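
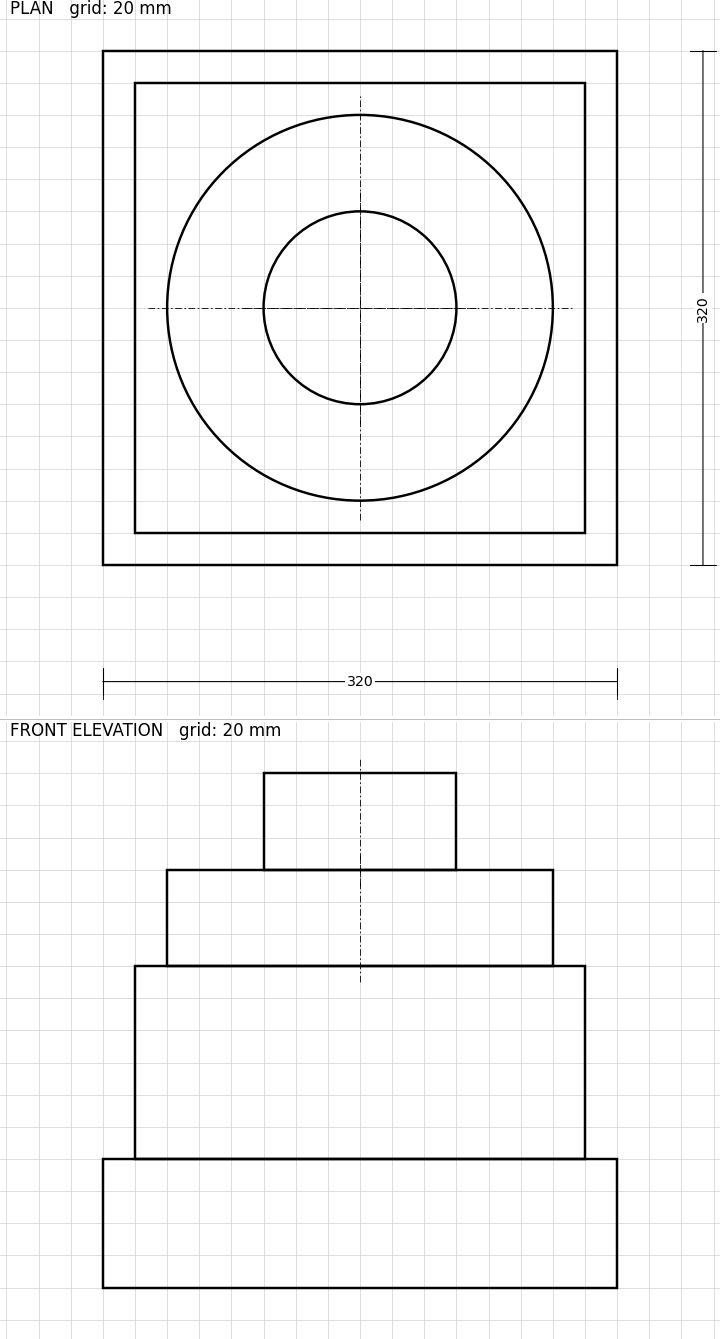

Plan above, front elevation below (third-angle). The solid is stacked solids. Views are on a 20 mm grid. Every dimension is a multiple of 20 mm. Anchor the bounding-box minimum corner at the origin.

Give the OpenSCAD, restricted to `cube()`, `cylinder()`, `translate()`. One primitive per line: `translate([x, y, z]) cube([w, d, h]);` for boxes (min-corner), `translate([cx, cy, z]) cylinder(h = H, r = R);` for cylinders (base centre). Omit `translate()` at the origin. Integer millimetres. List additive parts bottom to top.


cube([320, 320, 80]);
translate([20, 20, 80]) cube([280, 280, 120]);
translate([160, 160, 200]) cylinder(h = 60, r = 120);
translate([160, 160, 260]) cylinder(h = 60, r = 60);


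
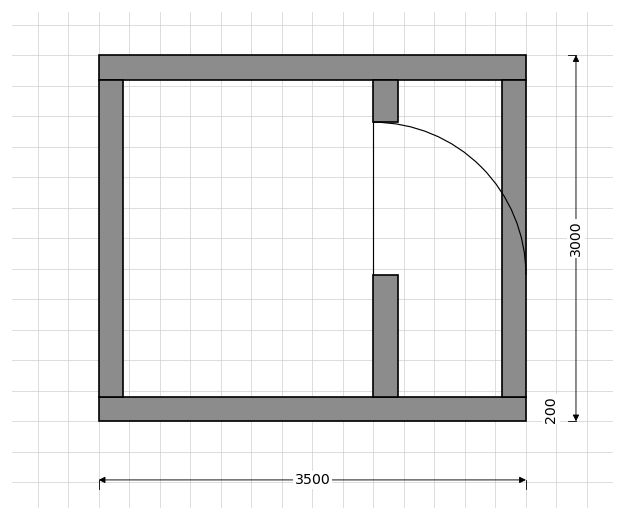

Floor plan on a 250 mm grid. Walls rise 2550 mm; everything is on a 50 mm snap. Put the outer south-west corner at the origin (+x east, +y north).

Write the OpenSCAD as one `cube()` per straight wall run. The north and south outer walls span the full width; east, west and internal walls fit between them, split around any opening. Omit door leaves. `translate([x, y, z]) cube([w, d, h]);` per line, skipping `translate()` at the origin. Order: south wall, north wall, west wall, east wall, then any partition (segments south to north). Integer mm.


cube([3500, 200, 2550]);
translate([0, 2800, 0]) cube([3500, 200, 2550]);
translate([0, 200, 0]) cube([200, 2600, 2550]);
translate([3300, 200, 0]) cube([200, 2600, 2550]);
translate([2250, 200, 0]) cube([200, 1000, 2550]);
translate([2250, 2450, 0]) cube([200, 350, 2550]);


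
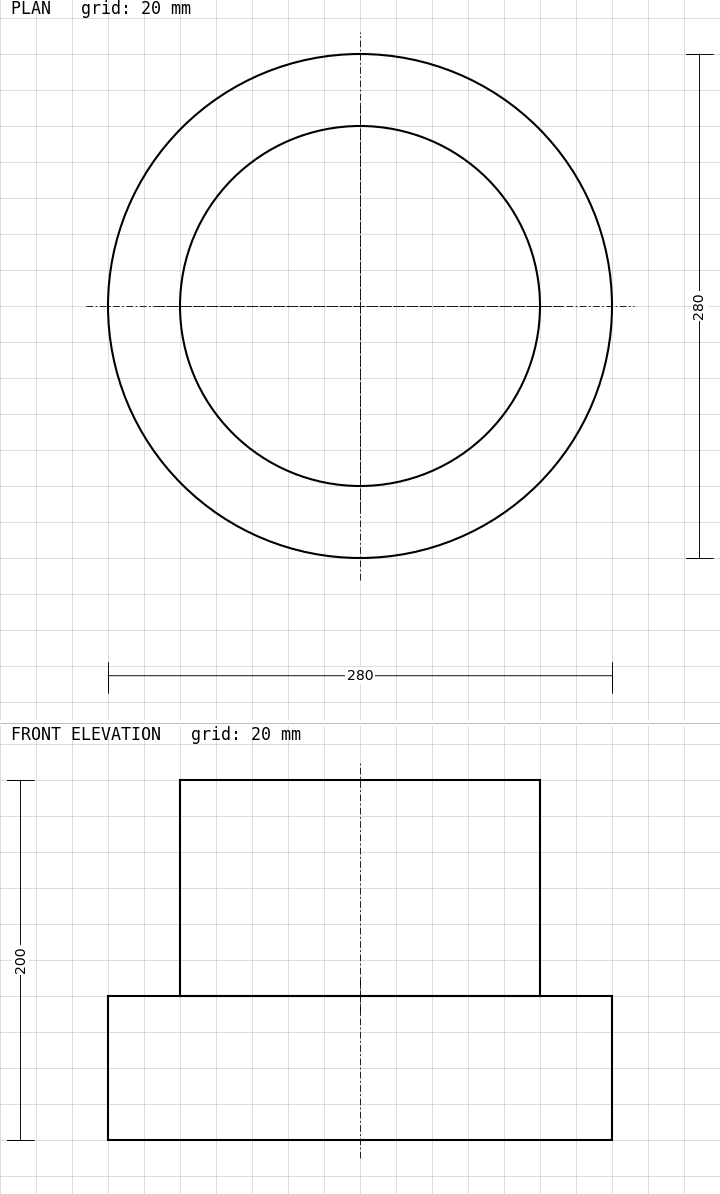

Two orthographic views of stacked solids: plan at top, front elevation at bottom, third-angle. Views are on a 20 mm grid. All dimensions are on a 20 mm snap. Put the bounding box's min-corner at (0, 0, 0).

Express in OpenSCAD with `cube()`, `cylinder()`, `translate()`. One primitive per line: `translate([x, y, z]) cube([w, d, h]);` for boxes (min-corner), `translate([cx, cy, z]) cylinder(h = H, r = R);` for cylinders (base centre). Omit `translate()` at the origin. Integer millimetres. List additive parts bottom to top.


translate([140, 140, 0]) cylinder(h = 80, r = 140);
translate([140, 140, 80]) cylinder(h = 120, r = 100);


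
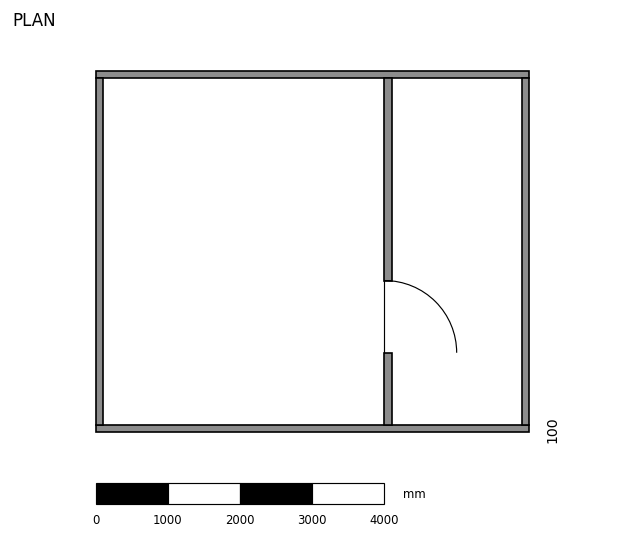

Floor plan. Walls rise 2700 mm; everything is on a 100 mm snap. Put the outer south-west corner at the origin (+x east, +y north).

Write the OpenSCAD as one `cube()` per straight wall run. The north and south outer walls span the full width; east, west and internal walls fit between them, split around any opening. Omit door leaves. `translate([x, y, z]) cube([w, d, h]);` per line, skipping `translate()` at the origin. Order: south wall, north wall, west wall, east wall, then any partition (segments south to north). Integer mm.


cube([6000, 100, 2700]);
translate([0, 4900, 0]) cube([6000, 100, 2700]);
translate([0, 100, 0]) cube([100, 4800, 2700]);
translate([5900, 100, 0]) cube([100, 4800, 2700]);
translate([4000, 100, 0]) cube([100, 1000, 2700]);
translate([4000, 2100, 0]) cube([100, 2800, 2700]);


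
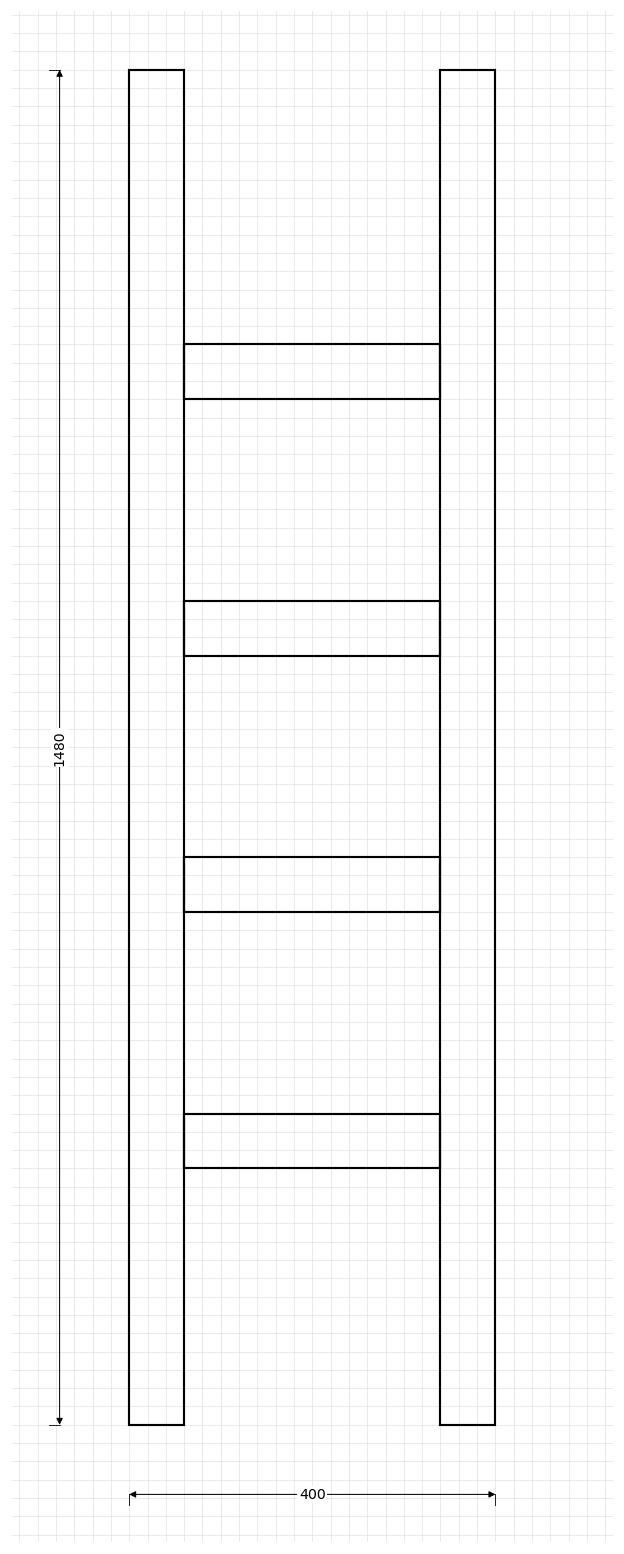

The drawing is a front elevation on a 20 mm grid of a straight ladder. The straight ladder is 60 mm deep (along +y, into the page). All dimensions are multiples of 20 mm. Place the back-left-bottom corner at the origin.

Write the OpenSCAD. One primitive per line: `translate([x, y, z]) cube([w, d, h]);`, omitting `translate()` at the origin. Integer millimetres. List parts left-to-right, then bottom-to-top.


cube([60, 60, 1480]);
translate([60, 0, 280]) cube([280, 60, 60]);
translate([60, 0, 560]) cube([280, 60, 60]);
translate([60, 0, 840]) cube([280, 60, 60]);
translate([60, 0, 1120]) cube([280, 60, 60]);
translate([340, 0, 0]) cube([60, 60, 1480]);


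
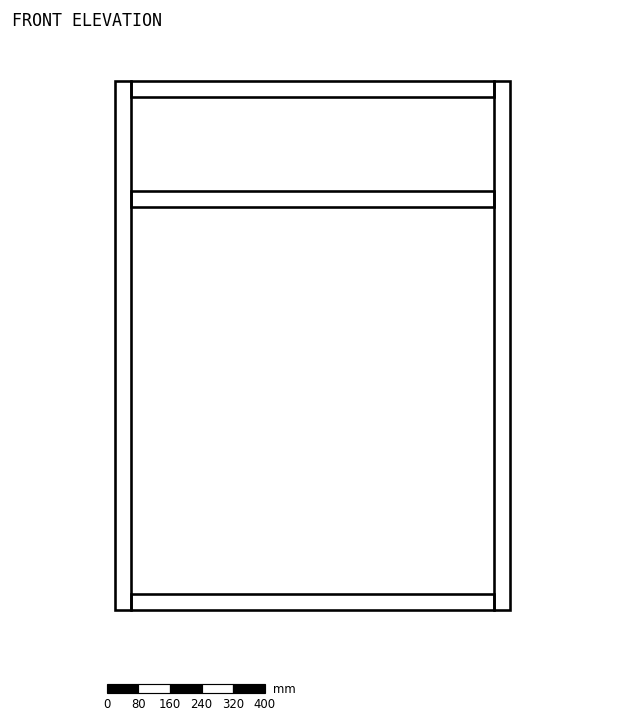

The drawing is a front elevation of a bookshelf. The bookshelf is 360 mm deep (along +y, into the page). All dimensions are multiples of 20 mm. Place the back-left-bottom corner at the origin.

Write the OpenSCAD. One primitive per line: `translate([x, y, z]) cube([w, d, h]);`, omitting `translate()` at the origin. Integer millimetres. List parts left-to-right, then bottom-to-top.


cube([40, 360, 1340]);
translate([40, 0, 0]) cube([920, 360, 40]);
translate([40, 0, 1020]) cube([920, 360, 40]);
translate([40, 0, 1300]) cube([920, 360, 40]);
translate([960, 0, 0]) cube([40, 360, 1340]);


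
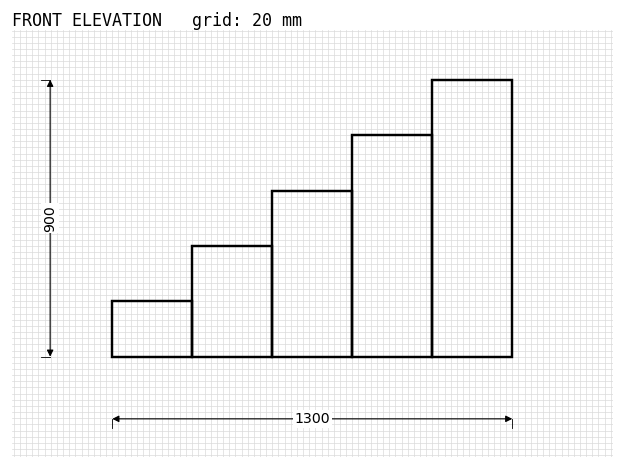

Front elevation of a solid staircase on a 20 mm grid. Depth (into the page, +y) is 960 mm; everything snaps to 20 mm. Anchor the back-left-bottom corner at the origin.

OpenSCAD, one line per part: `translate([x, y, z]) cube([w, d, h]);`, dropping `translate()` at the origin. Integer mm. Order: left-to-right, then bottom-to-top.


cube([260, 960, 180]);
translate([260, 0, 0]) cube([260, 960, 360]);
translate([520, 0, 0]) cube([260, 960, 540]);
translate([780, 0, 0]) cube([260, 960, 720]);
translate([1040, 0, 0]) cube([260, 960, 900]);


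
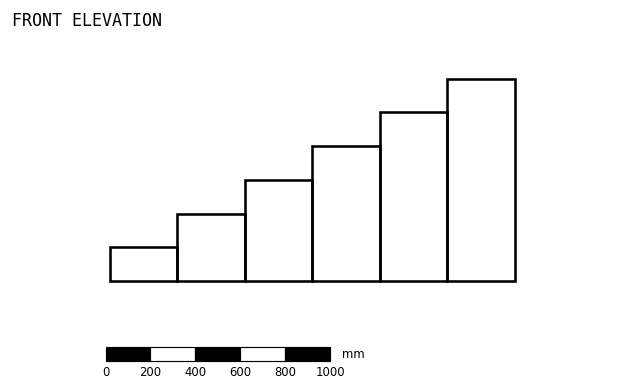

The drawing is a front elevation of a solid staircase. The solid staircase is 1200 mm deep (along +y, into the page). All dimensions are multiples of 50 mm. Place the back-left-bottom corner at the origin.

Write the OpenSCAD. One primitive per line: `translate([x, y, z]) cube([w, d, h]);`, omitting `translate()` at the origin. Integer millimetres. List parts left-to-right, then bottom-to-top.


cube([300, 1200, 150]);
translate([300, 0, 0]) cube([300, 1200, 300]);
translate([600, 0, 0]) cube([300, 1200, 450]);
translate([900, 0, 0]) cube([300, 1200, 600]);
translate([1200, 0, 0]) cube([300, 1200, 750]);
translate([1500, 0, 0]) cube([300, 1200, 900]);


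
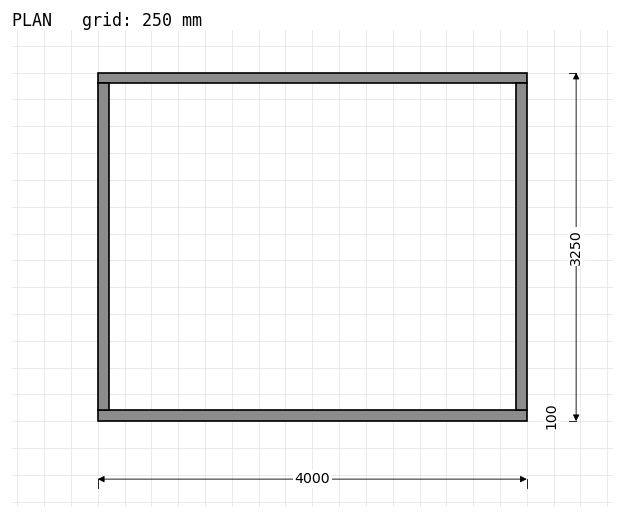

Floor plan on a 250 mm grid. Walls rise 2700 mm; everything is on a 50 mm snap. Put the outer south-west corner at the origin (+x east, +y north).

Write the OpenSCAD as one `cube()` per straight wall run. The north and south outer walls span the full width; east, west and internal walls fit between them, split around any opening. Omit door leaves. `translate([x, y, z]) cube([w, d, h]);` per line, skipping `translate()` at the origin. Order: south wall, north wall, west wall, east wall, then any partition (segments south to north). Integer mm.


cube([4000, 100, 2700]);
translate([0, 3150, 0]) cube([4000, 100, 2700]);
translate([0, 100, 0]) cube([100, 3050, 2700]);
translate([3900, 100, 0]) cube([100, 3050, 2700]);


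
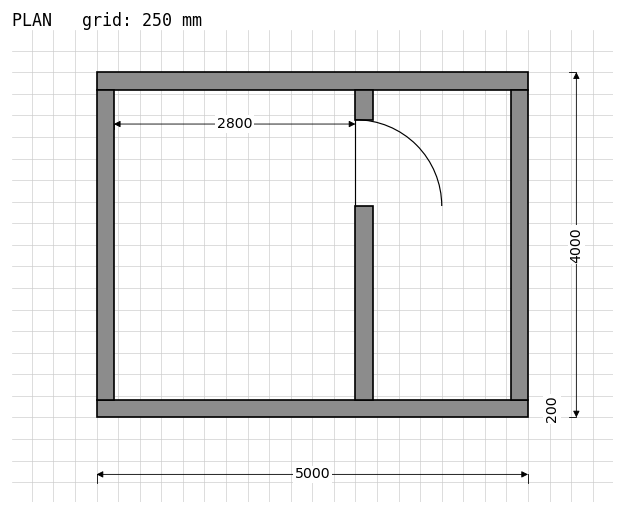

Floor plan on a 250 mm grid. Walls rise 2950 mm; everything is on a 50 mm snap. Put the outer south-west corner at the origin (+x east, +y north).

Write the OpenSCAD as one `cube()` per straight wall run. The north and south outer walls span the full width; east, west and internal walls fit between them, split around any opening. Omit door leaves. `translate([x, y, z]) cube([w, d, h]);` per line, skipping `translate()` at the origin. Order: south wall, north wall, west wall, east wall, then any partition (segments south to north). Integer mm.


cube([5000, 200, 2950]);
translate([0, 3800, 0]) cube([5000, 200, 2950]);
translate([0, 200, 0]) cube([200, 3600, 2950]);
translate([4800, 200, 0]) cube([200, 3600, 2950]);
translate([3000, 200, 0]) cube([200, 2250, 2950]);
translate([3000, 3450, 0]) cube([200, 350, 2950]);


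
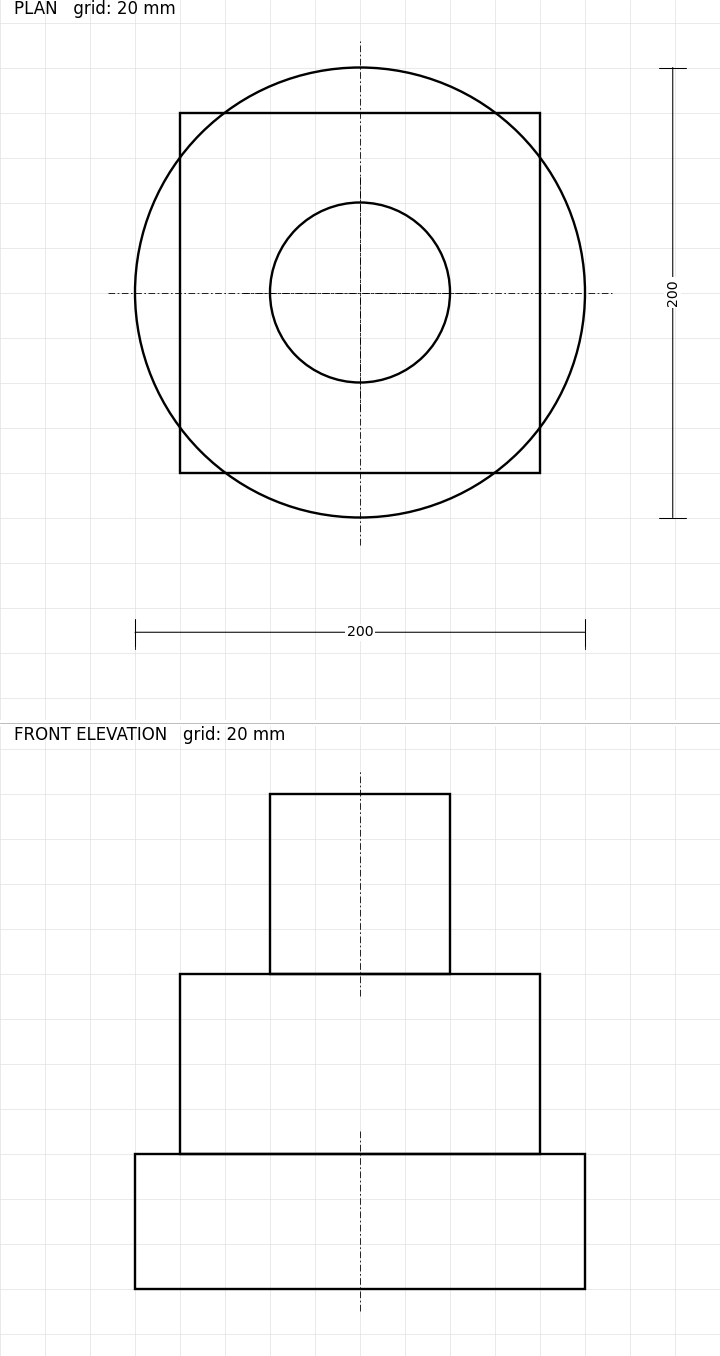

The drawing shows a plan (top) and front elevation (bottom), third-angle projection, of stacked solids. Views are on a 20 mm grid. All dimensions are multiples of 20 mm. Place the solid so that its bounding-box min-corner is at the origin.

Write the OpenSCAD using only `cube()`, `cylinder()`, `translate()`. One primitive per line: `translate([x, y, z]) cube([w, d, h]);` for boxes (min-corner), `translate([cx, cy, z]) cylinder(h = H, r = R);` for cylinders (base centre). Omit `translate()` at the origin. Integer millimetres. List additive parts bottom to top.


translate([100, 100, 0]) cylinder(h = 60, r = 100);
translate([20, 20, 60]) cube([160, 160, 80]);
translate([100, 100, 140]) cylinder(h = 80, r = 40);


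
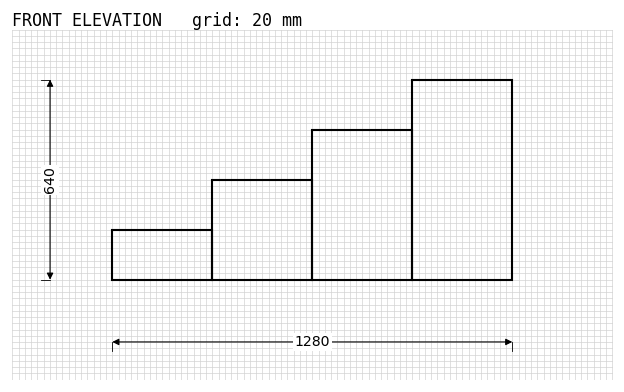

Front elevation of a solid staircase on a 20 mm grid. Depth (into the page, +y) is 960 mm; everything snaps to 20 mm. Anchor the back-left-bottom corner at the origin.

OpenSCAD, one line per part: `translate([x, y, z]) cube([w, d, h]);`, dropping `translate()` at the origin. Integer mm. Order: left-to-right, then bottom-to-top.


cube([320, 960, 160]);
translate([320, 0, 0]) cube([320, 960, 320]);
translate([640, 0, 0]) cube([320, 960, 480]);
translate([960, 0, 0]) cube([320, 960, 640]);


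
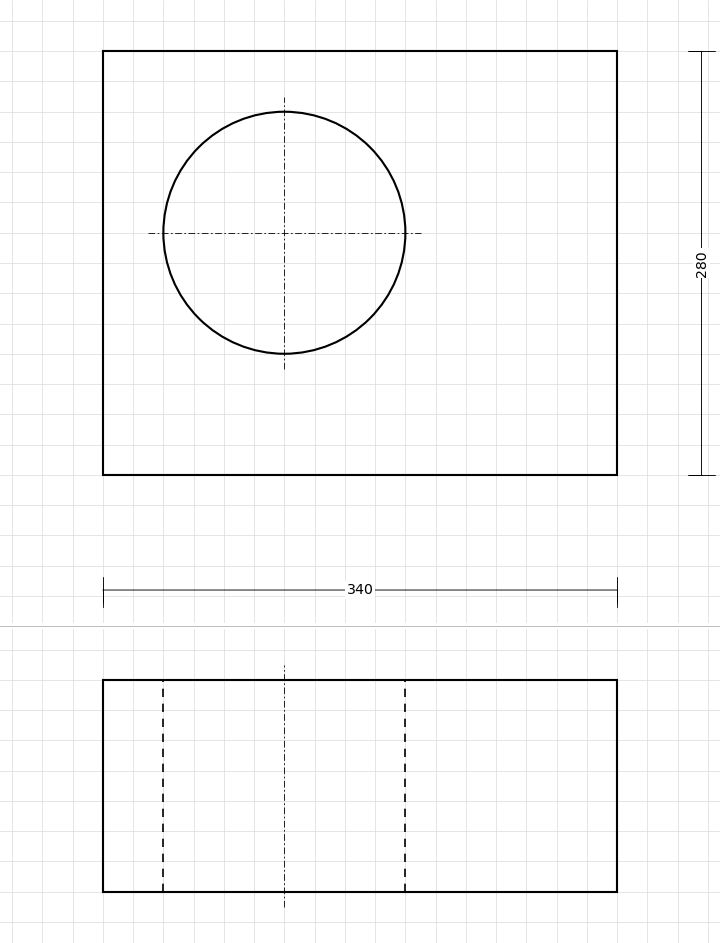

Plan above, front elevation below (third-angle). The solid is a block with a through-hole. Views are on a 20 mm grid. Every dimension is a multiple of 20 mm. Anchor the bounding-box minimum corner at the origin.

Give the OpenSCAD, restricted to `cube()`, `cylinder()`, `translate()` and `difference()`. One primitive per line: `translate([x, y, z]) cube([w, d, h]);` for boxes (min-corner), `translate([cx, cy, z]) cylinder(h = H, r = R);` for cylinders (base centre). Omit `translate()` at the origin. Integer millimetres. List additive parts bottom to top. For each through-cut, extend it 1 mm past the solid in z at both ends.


difference() {
  cube([340, 280, 140]);
  translate([120, 160, -1]) cylinder(h = 142, r = 80);
}


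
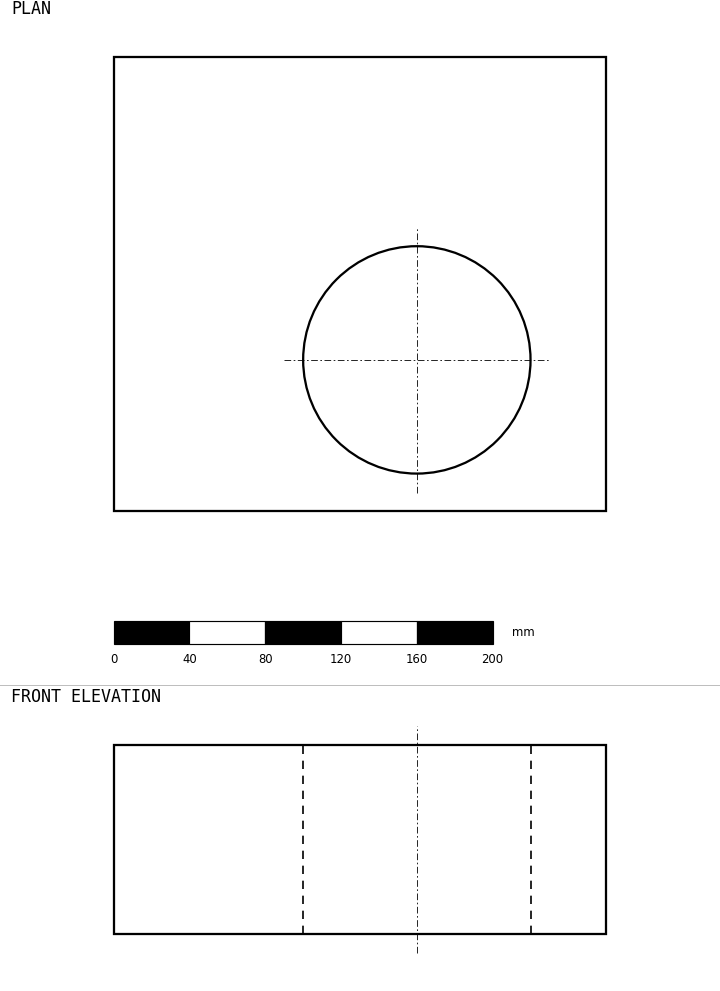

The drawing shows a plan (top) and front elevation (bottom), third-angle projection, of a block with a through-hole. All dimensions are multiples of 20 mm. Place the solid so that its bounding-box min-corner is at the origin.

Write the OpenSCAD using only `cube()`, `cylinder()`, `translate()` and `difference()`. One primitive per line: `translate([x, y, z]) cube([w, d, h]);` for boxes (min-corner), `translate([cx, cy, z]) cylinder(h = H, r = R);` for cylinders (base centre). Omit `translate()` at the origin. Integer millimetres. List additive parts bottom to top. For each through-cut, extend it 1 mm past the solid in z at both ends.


difference() {
  cube([260, 240, 100]);
  translate([160, 80, -1]) cylinder(h = 102, r = 60);
}


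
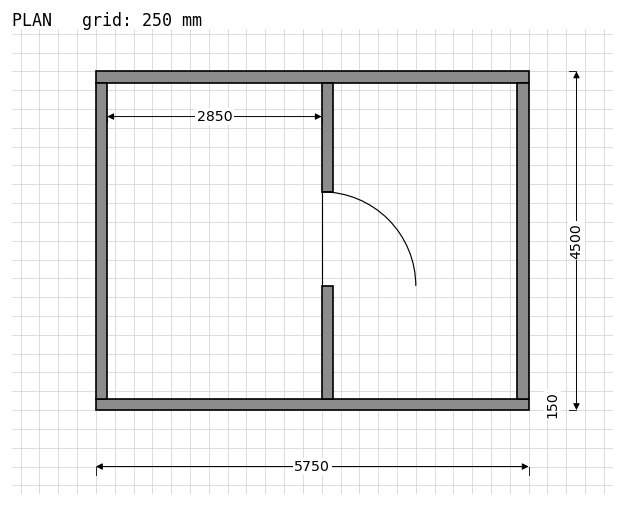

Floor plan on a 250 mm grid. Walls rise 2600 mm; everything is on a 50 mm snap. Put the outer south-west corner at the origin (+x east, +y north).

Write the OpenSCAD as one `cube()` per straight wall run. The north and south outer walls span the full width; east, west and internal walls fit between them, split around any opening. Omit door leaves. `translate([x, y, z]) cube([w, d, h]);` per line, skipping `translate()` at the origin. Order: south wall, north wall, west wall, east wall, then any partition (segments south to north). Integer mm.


cube([5750, 150, 2600]);
translate([0, 4350, 0]) cube([5750, 150, 2600]);
translate([0, 150, 0]) cube([150, 4200, 2600]);
translate([5600, 150, 0]) cube([150, 4200, 2600]);
translate([3000, 150, 0]) cube([150, 1500, 2600]);
translate([3000, 2900, 0]) cube([150, 1450, 2600]);


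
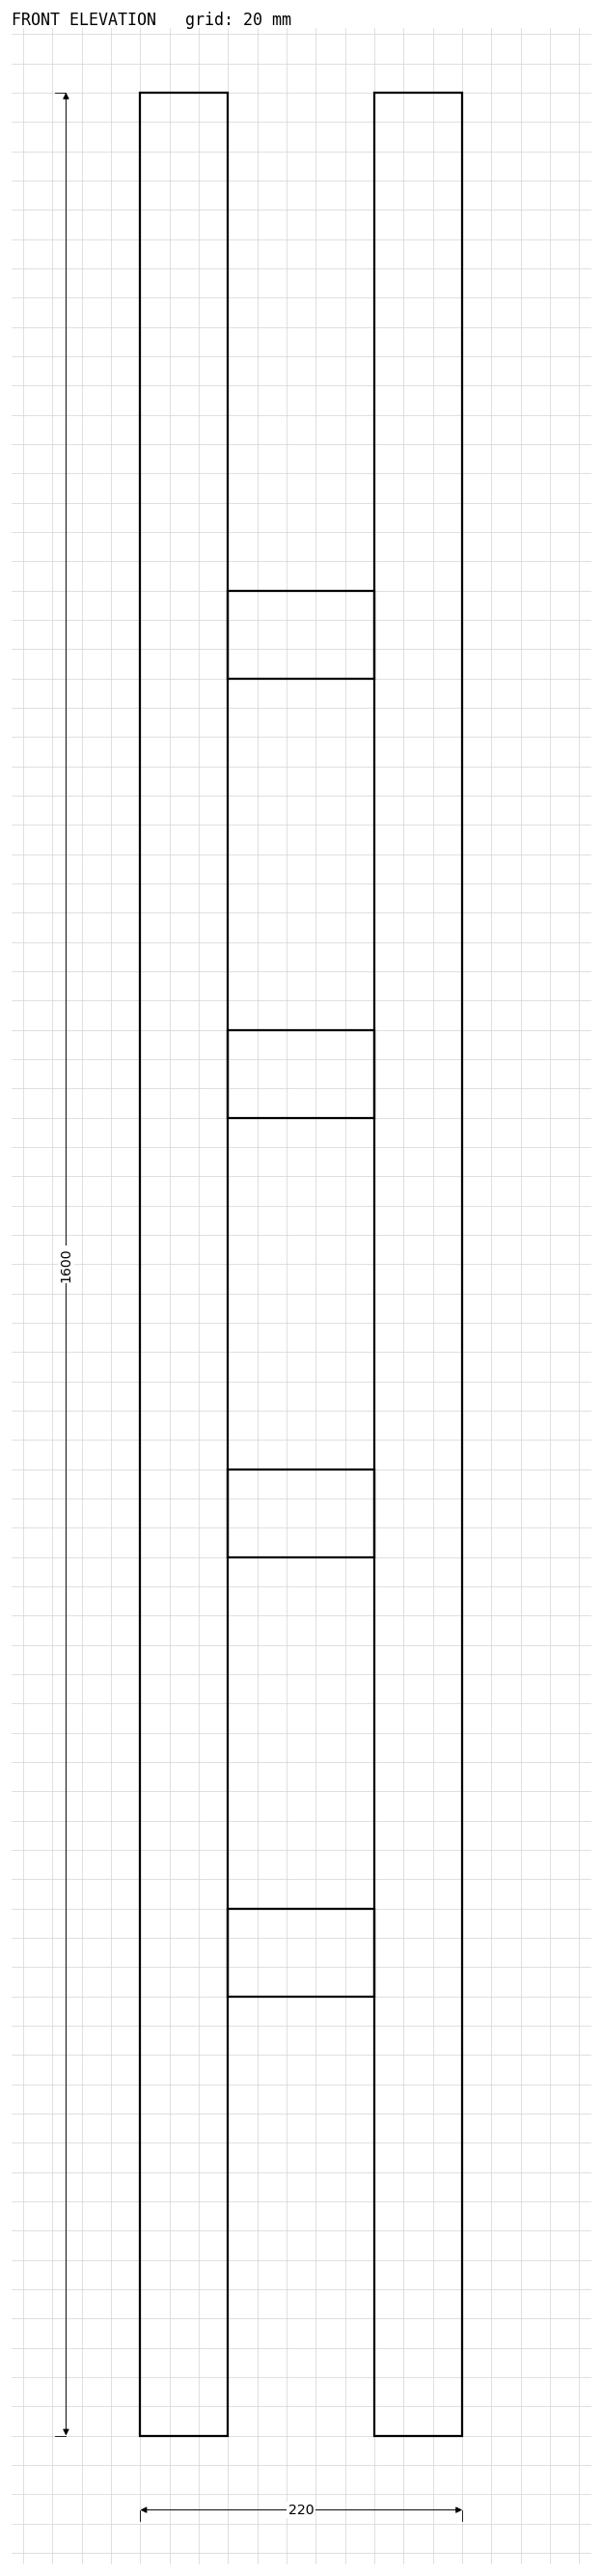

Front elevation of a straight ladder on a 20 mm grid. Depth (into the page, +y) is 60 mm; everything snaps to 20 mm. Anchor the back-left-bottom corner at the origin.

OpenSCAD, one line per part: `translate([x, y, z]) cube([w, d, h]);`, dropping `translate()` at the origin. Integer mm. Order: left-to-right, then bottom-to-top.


cube([60, 60, 1600]);
translate([60, 0, 300]) cube([100, 60, 60]);
translate([60, 0, 600]) cube([100, 60, 60]);
translate([60, 0, 900]) cube([100, 60, 60]);
translate([60, 0, 1200]) cube([100, 60, 60]);
translate([160, 0, 0]) cube([60, 60, 1600]);


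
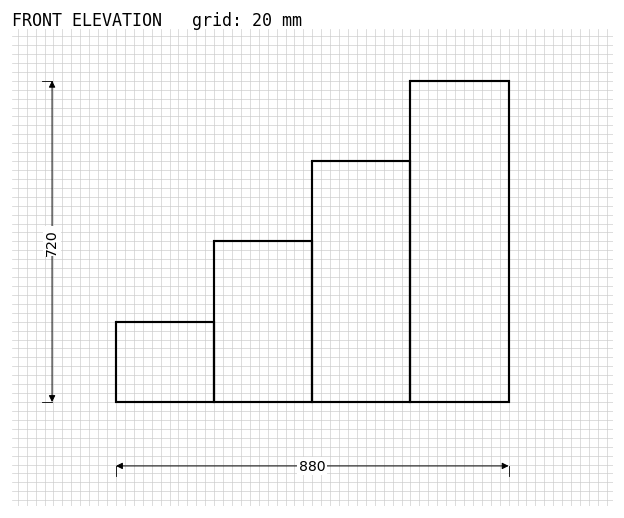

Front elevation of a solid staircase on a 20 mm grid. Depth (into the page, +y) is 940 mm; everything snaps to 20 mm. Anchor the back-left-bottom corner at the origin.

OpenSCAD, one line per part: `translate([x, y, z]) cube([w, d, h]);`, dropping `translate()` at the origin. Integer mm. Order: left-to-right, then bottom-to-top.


cube([220, 940, 180]);
translate([220, 0, 0]) cube([220, 940, 360]);
translate([440, 0, 0]) cube([220, 940, 540]);
translate([660, 0, 0]) cube([220, 940, 720]);


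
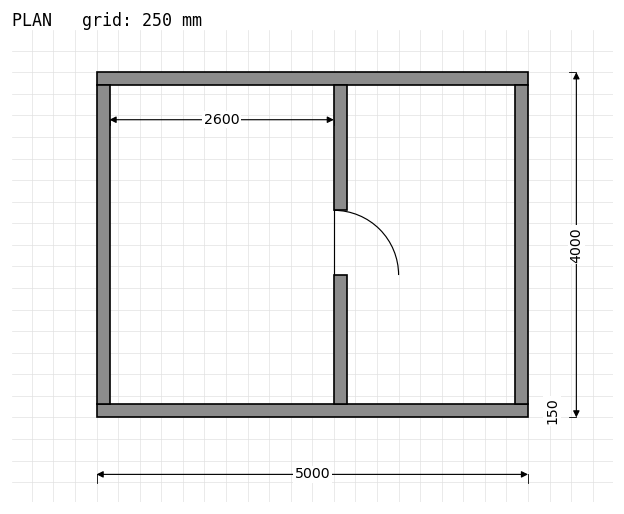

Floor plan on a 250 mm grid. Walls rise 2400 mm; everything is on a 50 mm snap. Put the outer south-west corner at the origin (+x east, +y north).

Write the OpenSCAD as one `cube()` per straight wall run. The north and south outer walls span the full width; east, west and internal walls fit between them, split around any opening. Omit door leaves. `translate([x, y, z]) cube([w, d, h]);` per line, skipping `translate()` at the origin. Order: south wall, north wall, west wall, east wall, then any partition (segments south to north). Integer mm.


cube([5000, 150, 2400]);
translate([0, 3850, 0]) cube([5000, 150, 2400]);
translate([0, 150, 0]) cube([150, 3700, 2400]);
translate([4850, 150, 0]) cube([150, 3700, 2400]);
translate([2750, 150, 0]) cube([150, 1500, 2400]);
translate([2750, 2400, 0]) cube([150, 1450, 2400]);


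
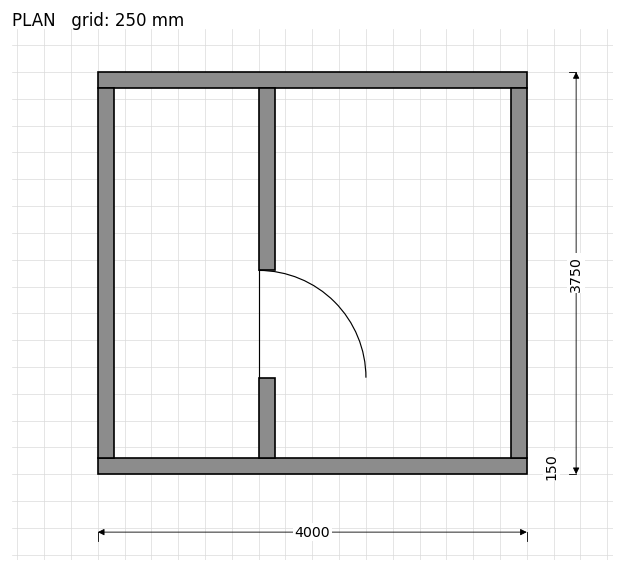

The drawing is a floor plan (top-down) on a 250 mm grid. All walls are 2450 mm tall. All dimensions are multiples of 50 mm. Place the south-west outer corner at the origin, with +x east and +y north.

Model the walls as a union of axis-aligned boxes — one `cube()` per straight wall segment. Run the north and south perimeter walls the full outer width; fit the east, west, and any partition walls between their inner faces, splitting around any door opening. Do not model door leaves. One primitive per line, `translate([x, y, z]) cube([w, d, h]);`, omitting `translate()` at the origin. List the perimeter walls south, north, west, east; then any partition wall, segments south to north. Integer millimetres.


cube([4000, 150, 2450]);
translate([0, 3600, 0]) cube([4000, 150, 2450]);
translate([0, 150, 0]) cube([150, 3450, 2450]);
translate([3850, 150, 0]) cube([150, 3450, 2450]);
translate([1500, 150, 0]) cube([150, 750, 2450]);
translate([1500, 1900, 0]) cube([150, 1700, 2450]);


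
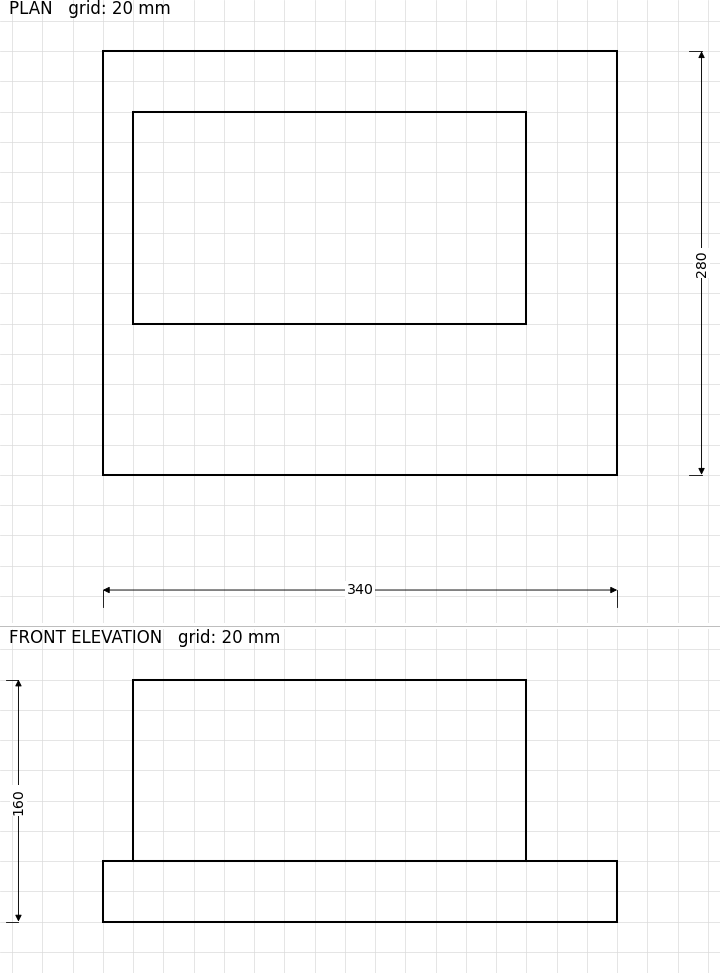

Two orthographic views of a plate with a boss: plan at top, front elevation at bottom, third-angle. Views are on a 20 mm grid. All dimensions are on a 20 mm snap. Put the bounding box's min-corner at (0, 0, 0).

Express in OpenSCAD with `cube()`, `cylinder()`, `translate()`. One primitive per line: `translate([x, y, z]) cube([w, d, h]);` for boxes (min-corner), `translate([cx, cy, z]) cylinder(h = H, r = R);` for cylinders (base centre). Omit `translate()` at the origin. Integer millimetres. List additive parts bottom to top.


cube([340, 280, 40]);
translate([20, 100, 40]) cube([260, 140, 120]);


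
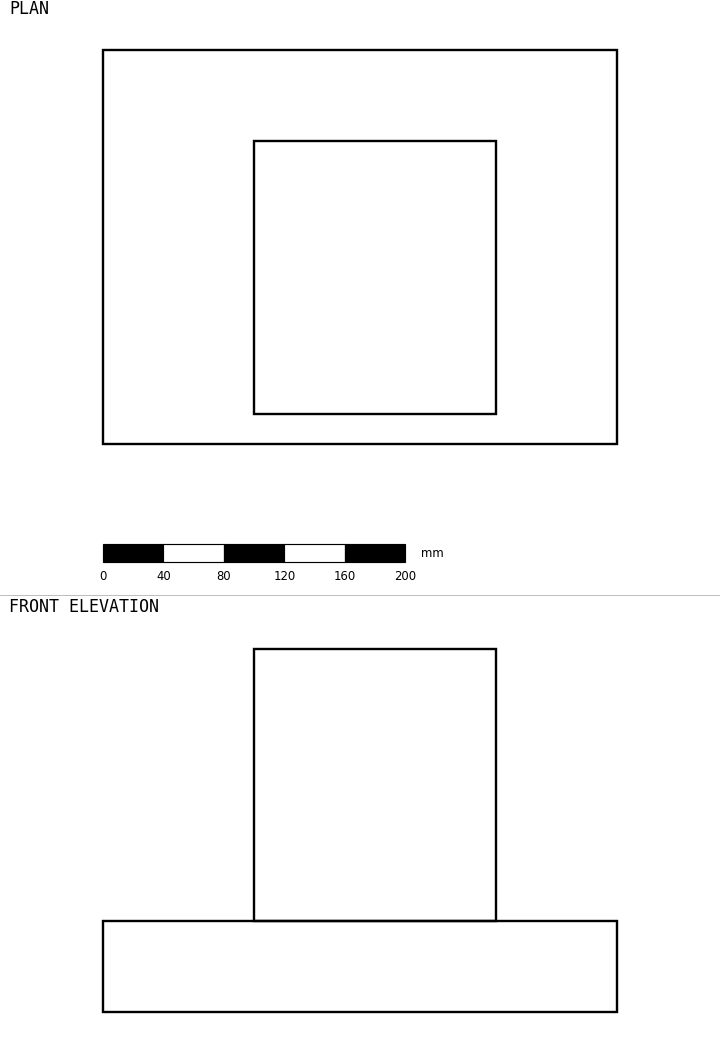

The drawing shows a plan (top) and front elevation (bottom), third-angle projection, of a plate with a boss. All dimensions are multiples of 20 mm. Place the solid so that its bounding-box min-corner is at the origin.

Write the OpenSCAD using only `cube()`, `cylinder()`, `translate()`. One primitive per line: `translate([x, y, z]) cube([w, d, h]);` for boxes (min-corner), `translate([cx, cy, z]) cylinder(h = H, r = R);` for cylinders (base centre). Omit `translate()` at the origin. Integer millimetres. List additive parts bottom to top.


cube([340, 260, 60]);
translate([100, 20, 60]) cube([160, 180, 180]);


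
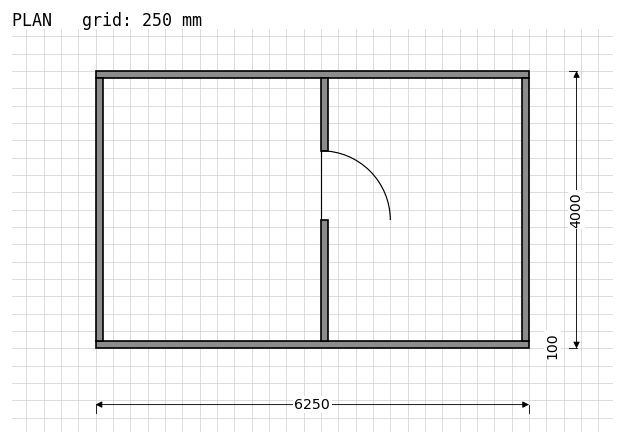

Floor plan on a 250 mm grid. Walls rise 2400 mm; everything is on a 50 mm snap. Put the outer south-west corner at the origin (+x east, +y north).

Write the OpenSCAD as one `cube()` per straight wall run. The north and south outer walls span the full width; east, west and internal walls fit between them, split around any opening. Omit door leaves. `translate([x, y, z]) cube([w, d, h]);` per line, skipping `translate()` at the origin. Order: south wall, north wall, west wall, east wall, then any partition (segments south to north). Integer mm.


cube([6250, 100, 2400]);
translate([0, 3900, 0]) cube([6250, 100, 2400]);
translate([0, 100, 0]) cube([100, 3800, 2400]);
translate([6150, 100, 0]) cube([100, 3800, 2400]);
translate([3250, 100, 0]) cube([100, 1750, 2400]);
translate([3250, 2850, 0]) cube([100, 1050, 2400]);


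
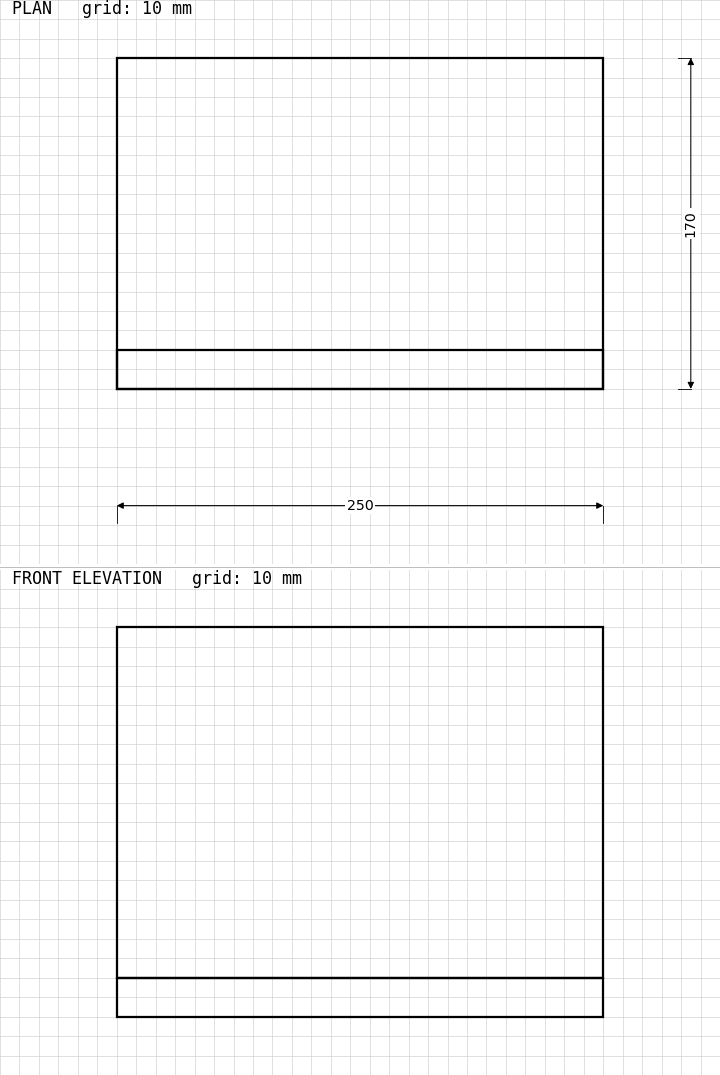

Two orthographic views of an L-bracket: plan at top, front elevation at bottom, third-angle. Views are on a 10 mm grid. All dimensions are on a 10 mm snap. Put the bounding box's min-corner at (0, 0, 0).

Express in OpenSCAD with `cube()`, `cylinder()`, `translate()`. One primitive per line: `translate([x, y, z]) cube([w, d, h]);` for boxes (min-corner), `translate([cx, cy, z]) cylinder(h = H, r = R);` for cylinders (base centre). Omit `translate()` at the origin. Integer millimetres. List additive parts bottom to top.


cube([250, 170, 20]);
translate([0, 0, 20]) cube([250, 20, 180]);


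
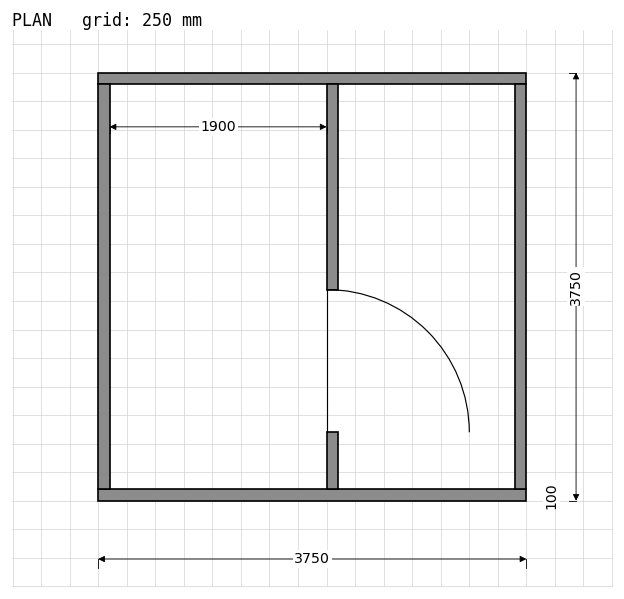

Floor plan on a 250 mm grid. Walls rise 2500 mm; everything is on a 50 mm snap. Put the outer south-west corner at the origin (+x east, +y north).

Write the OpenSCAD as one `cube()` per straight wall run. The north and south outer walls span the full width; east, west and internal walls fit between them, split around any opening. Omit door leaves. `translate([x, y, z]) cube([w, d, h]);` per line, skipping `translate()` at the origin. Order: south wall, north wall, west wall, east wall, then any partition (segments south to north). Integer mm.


cube([3750, 100, 2500]);
translate([0, 3650, 0]) cube([3750, 100, 2500]);
translate([0, 100, 0]) cube([100, 3550, 2500]);
translate([3650, 100, 0]) cube([100, 3550, 2500]);
translate([2000, 100, 0]) cube([100, 500, 2500]);
translate([2000, 1850, 0]) cube([100, 1800, 2500]);


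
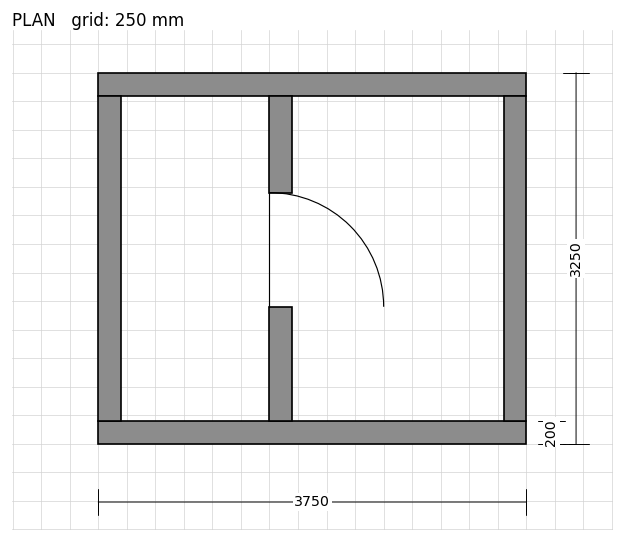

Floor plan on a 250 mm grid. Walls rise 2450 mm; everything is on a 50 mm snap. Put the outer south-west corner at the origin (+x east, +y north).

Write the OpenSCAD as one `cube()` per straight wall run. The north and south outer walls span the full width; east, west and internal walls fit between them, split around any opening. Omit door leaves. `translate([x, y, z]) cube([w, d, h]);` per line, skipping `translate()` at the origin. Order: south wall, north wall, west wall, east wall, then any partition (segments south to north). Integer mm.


cube([3750, 200, 2450]);
translate([0, 3050, 0]) cube([3750, 200, 2450]);
translate([0, 200, 0]) cube([200, 2850, 2450]);
translate([3550, 200, 0]) cube([200, 2850, 2450]);
translate([1500, 200, 0]) cube([200, 1000, 2450]);
translate([1500, 2200, 0]) cube([200, 850, 2450]);


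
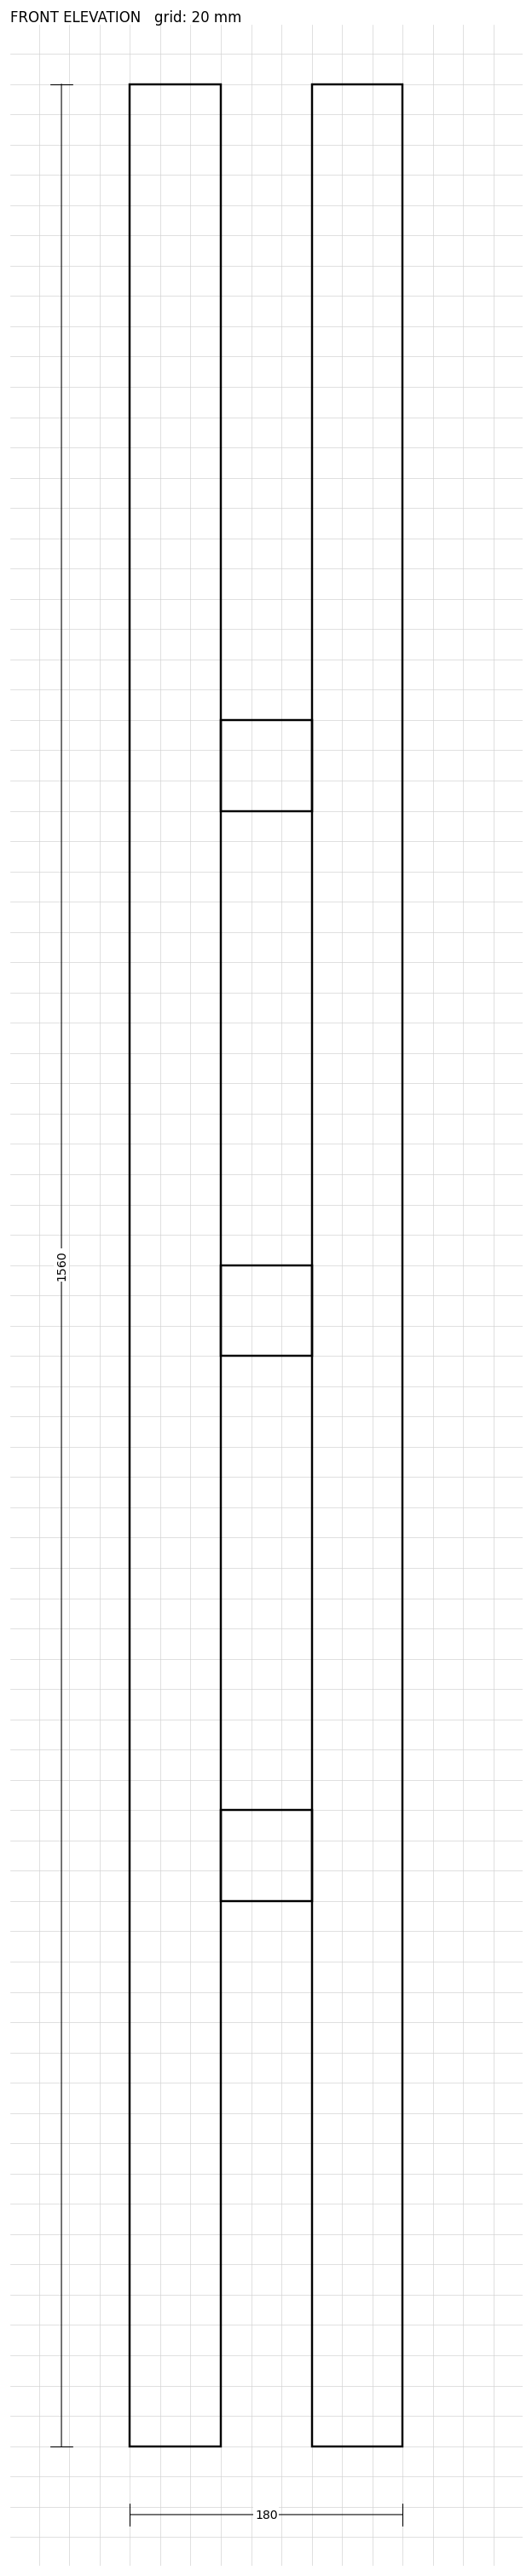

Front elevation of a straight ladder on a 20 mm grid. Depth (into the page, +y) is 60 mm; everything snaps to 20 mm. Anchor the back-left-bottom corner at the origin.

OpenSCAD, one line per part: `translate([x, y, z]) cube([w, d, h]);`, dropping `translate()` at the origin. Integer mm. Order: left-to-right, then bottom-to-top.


cube([60, 60, 1560]);
translate([60, 0, 360]) cube([60, 60, 60]);
translate([60, 0, 720]) cube([60, 60, 60]);
translate([60, 0, 1080]) cube([60, 60, 60]);
translate([120, 0, 0]) cube([60, 60, 1560]);


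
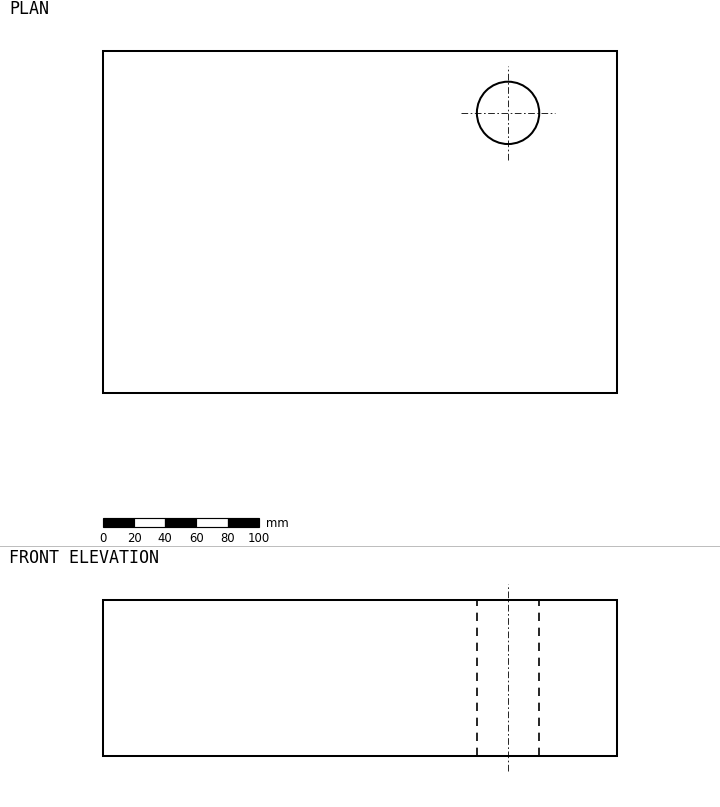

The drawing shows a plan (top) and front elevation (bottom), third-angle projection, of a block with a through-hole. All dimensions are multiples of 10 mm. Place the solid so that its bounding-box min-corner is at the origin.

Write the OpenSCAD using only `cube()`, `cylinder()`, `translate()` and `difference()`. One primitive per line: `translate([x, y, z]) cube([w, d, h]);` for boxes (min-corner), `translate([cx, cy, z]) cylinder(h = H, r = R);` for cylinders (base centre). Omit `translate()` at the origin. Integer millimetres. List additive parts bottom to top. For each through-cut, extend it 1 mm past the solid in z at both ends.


difference() {
  cube([330, 220, 100]);
  translate([260, 180, -1]) cylinder(h = 102, r = 20);
}


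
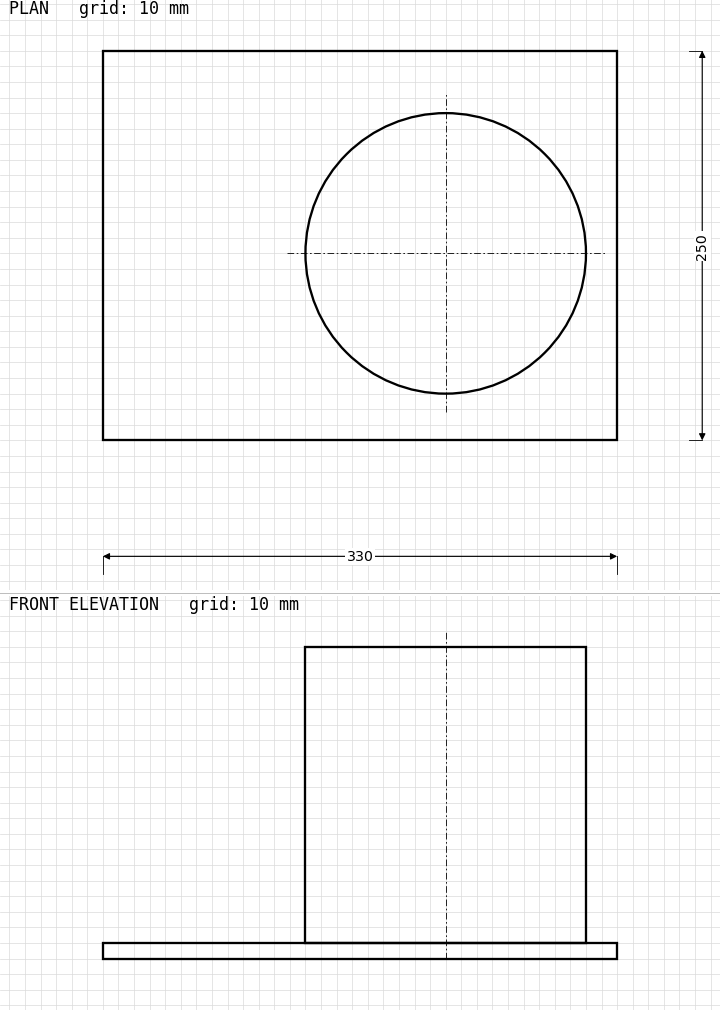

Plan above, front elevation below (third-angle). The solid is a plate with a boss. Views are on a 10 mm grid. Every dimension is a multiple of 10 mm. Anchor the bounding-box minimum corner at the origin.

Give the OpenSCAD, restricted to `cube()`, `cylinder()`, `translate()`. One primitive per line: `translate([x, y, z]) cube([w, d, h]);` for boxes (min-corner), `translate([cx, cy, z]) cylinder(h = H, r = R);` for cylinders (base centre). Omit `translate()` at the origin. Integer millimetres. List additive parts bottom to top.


cube([330, 250, 10]);
translate([220, 120, 10]) cylinder(h = 190, r = 90);


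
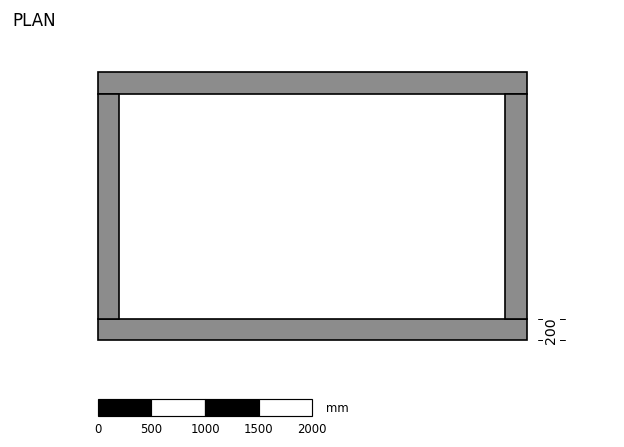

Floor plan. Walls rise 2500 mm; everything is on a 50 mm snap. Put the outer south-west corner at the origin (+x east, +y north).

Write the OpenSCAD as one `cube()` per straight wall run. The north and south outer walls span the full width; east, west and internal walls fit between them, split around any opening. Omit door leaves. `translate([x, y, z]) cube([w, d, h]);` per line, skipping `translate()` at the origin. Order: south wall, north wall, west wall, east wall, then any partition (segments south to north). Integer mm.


cube([4000, 200, 2500]);
translate([0, 2300, 0]) cube([4000, 200, 2500]);
translate([0, 200, 0]) cube([200, 2100, 2500]);
translate([3800, 200, 0]) cube([200, 2100, 2500]);


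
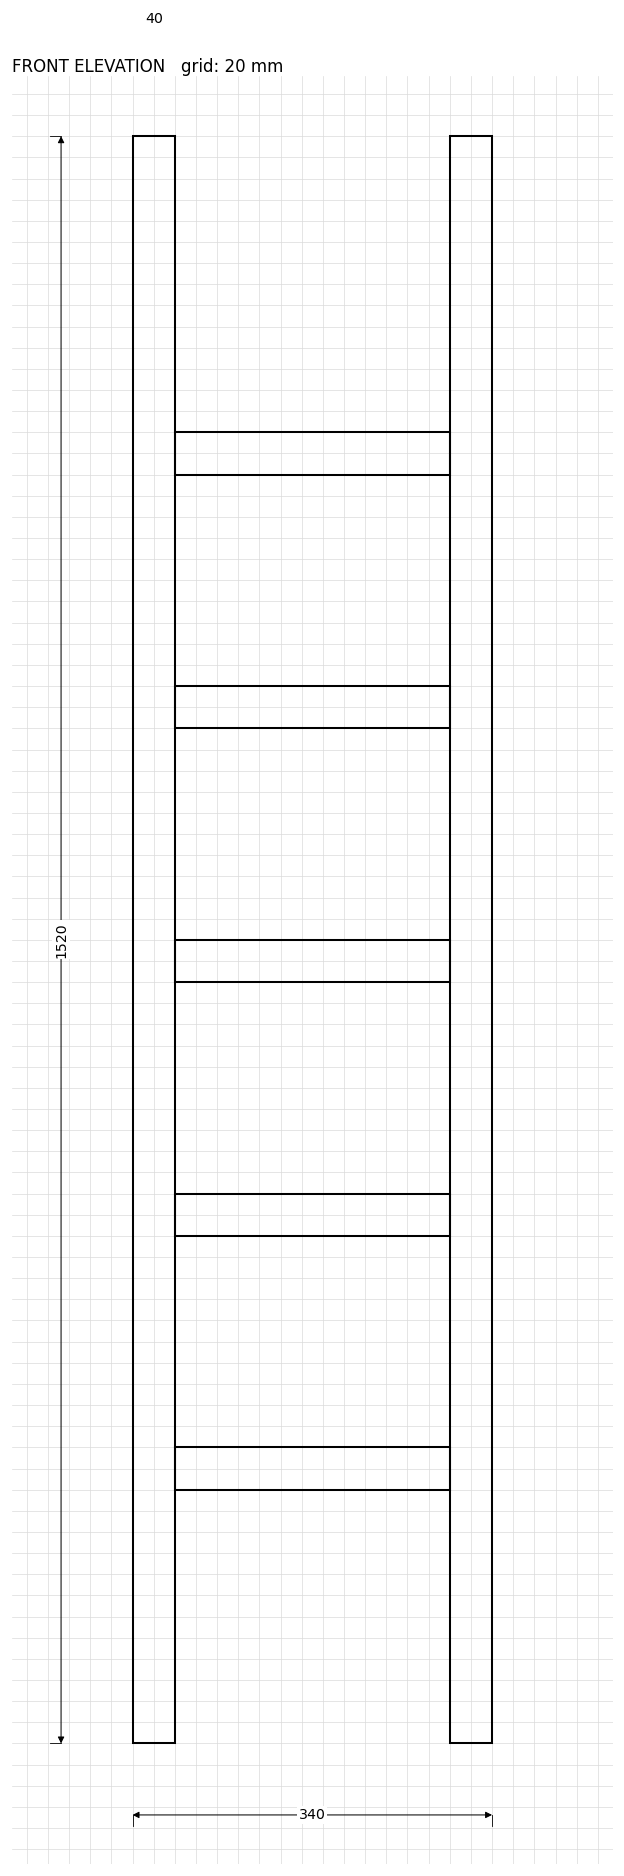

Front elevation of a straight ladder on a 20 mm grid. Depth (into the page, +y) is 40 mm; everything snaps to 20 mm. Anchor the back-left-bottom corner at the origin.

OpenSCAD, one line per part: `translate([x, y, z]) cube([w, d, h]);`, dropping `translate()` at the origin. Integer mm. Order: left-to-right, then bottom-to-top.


cube([40, 40, 1520]);
translate([40, 0, 240]) cube([260, 40, 40]);
translate([40, 0, 480]) cube([260, 40, 40]);
translate([40, 0, 720]) cube([260, 40, 40]);
translate([40, 0, 960]) cube([260, 40, 40]);
translate([40, 0, 1200]) cube([260, 40, 40]);
translate([300, 0, 0]) cube([40, 40, 1520]);


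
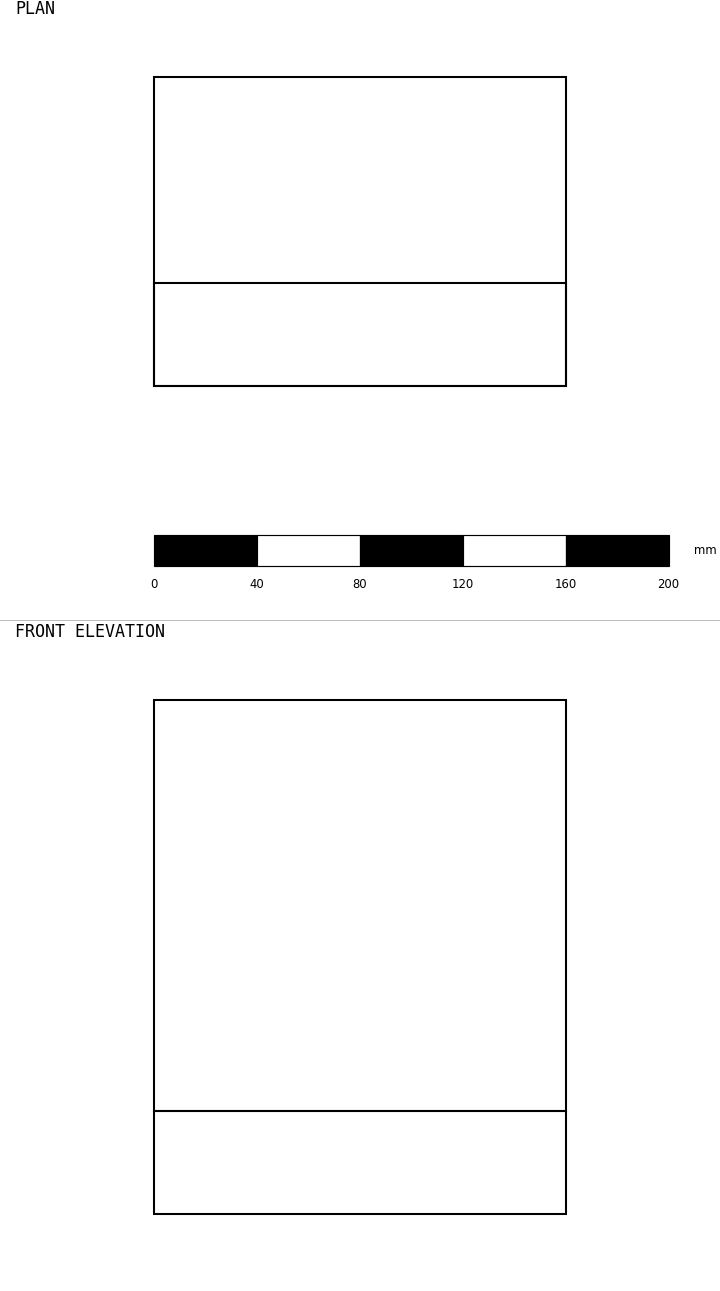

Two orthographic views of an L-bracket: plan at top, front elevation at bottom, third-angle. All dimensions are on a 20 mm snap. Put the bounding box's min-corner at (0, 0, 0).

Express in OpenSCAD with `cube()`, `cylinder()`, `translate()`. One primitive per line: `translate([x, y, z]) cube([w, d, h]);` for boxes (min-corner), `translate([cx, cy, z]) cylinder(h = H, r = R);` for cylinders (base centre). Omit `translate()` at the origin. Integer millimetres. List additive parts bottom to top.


cube([160, 120, 40]);
translate([0, 0, 40]) cube([160, 40, 160]);


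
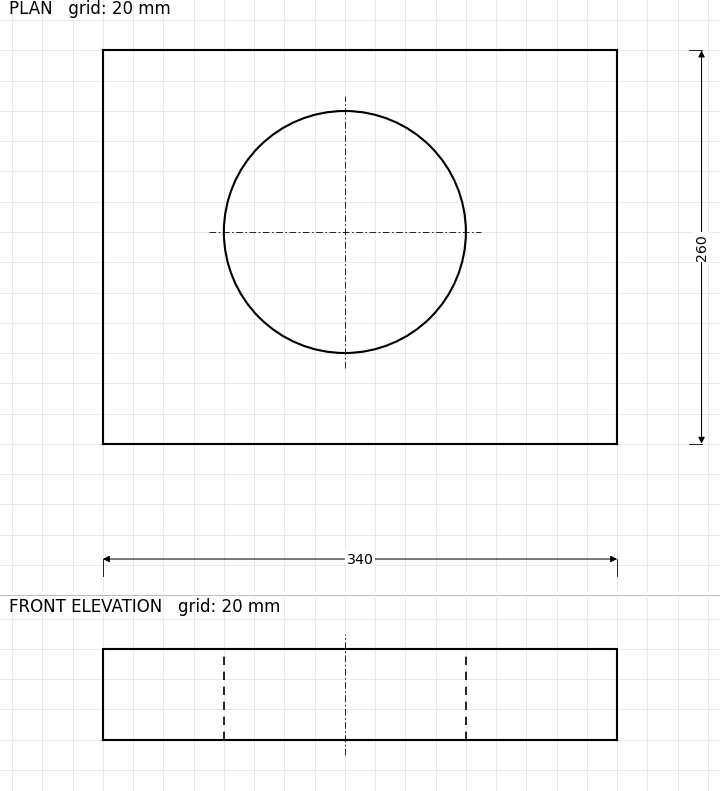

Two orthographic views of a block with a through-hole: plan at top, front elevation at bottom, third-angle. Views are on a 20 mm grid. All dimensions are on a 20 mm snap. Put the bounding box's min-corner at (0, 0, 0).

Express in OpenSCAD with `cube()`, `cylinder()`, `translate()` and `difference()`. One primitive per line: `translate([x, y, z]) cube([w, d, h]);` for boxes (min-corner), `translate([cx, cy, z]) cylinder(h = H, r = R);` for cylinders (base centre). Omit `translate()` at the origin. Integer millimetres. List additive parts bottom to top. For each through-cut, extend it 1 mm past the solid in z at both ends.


difference() {
  cube([340, 260, 60]);
  translate([160, 140, -1]) cylinder(h = 62, r = 80);
}


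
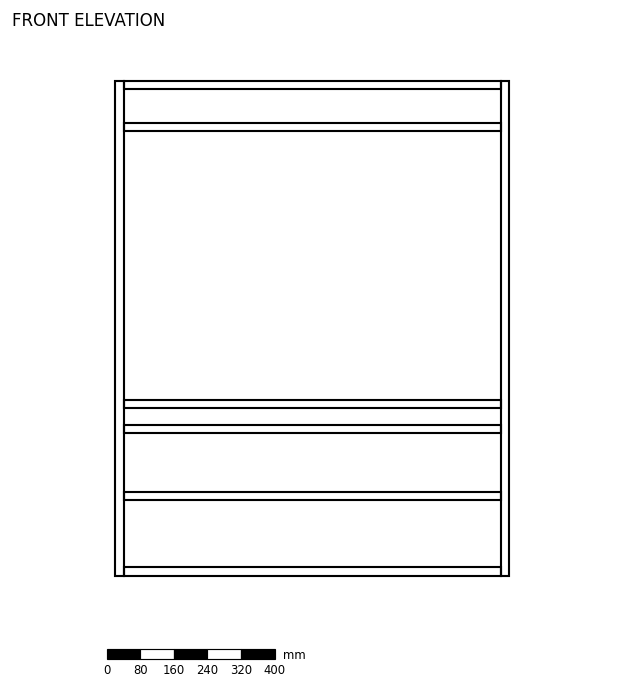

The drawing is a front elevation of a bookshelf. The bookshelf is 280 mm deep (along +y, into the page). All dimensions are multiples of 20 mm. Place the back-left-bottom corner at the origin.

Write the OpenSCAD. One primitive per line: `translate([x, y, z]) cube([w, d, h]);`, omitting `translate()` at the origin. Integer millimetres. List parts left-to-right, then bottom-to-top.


cube([20, 280, 1180]);
translate([20, 0, 0]) cube([900, 280, 20]);
translate([20, 0, 180]) cube([900, 280, 20]);
translate([20, 0, 340]) cube([900, 280, 20]);
translate([20, 0, 400]) cube([900, 280, 20]);
translate([20, 0, 1060]) cube([900, 280, 20]);
translate([20, 0, 1160]) cube([900, 280, 20]);
translate([920, 0, 0]) cube([20, 280, 1180]);


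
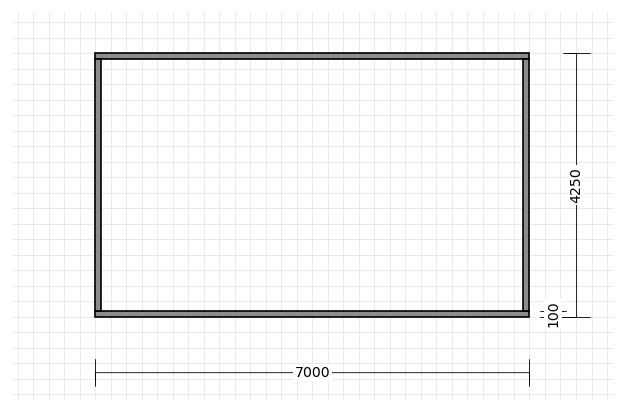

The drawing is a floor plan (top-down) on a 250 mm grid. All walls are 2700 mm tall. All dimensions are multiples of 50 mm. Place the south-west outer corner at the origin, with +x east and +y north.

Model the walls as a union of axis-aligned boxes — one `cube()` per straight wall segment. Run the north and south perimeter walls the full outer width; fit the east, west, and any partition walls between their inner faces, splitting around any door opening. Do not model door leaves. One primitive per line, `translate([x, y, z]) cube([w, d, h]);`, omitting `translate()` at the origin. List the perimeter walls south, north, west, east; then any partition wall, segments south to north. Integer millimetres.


cube([7000, 100, 2700]);
translate([0, 4150, 0]) cube([7000, 100, 2700]);
translate([0, 100, 0]) cube([100, 4050, 2700]);
translate([6900, 100, 0]) cube([100, 4050, 2700]);


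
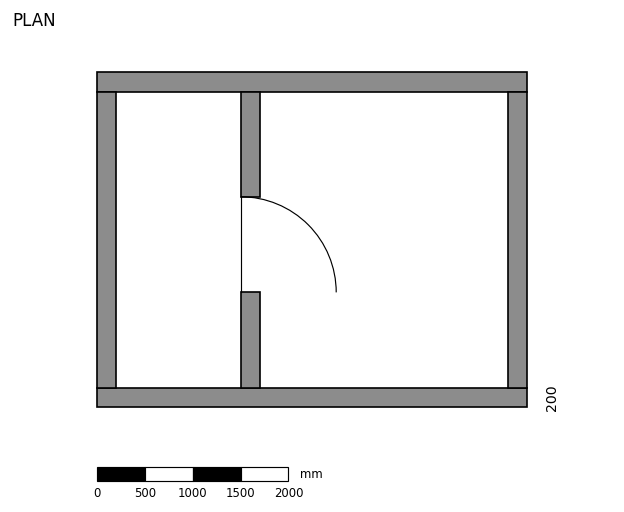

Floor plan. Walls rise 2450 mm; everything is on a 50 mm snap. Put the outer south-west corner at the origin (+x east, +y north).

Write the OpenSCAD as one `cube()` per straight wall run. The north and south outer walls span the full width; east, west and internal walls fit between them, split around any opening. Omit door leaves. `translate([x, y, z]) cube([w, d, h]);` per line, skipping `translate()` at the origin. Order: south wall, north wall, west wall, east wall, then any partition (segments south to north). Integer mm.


cube([4500, 200, 2450]);
translate([0, 3300, 0]) cube([4500, 200, 2450]);
translate([0, 200, 0]) cube([200, 3100, 2450]);
translate([4300, 200, 0]) cube([200, 3100, 2450]);
translate([1500, 200, 0]) cube([200, 1000, 2450]);
translate([1500, 2200, 0]) cube([200, 1100, 2450]);


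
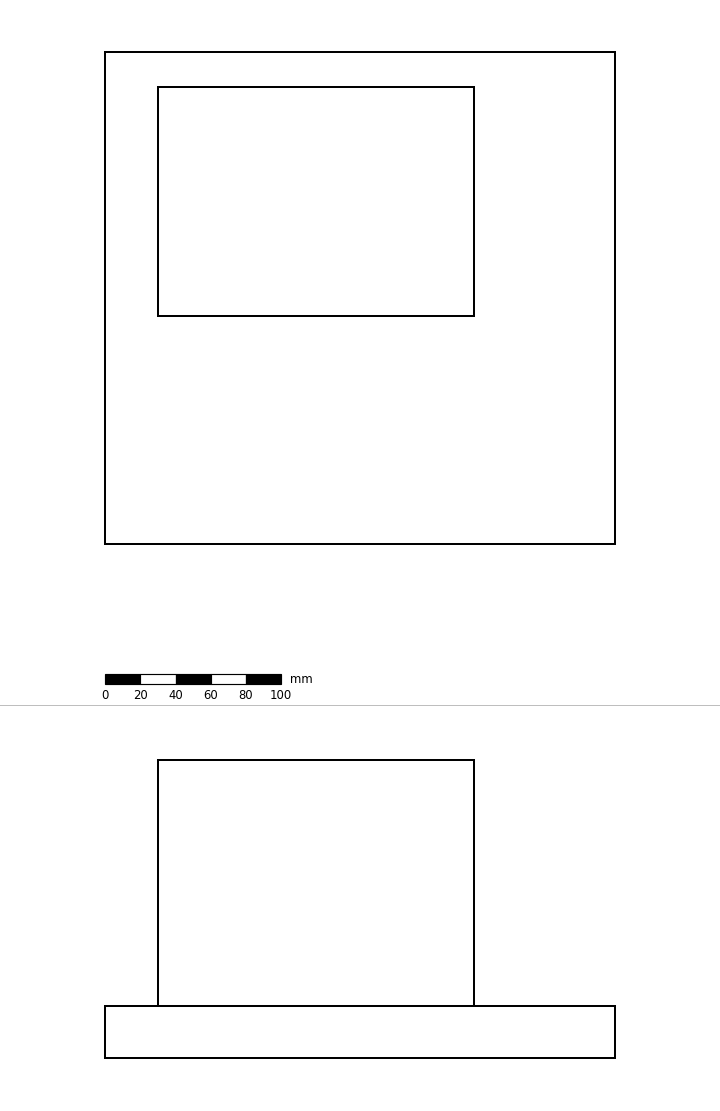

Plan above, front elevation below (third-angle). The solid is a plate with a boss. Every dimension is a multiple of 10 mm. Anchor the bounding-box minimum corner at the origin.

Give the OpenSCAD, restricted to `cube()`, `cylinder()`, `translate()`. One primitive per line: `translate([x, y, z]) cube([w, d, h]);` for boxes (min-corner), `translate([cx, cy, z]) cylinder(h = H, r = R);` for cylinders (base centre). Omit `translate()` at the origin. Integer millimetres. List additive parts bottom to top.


cube([290, 280, 30]);
translate([30, 130, 30]) cube([180, 130, 140]);


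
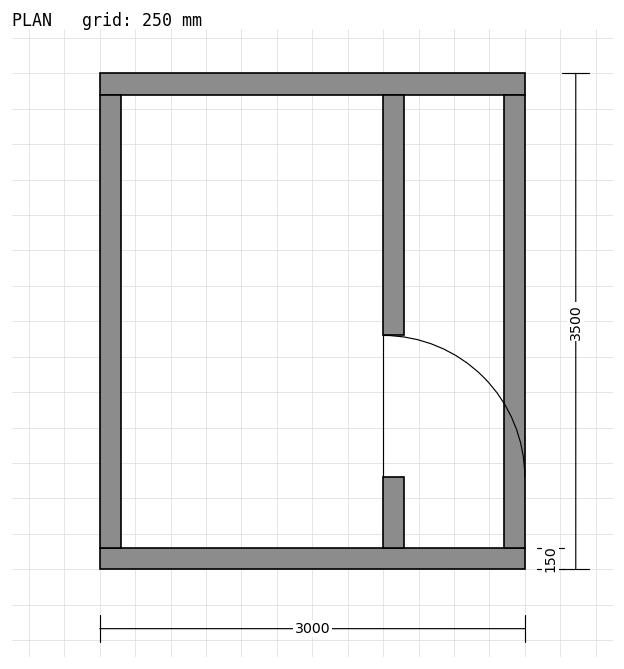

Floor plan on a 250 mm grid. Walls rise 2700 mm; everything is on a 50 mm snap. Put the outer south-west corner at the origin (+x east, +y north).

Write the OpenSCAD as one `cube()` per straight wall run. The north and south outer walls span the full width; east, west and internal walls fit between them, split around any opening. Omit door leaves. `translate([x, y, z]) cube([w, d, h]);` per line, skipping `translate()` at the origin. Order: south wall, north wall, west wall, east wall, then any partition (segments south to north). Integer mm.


cube([3000, 150, 2700]);
translate([0, 3350, 0]) cube([3000, 150, 2700]);
translate([0, 150, 0]) cube([150, 3200, 2700]);
translate([2850, 150, 0]) cube([150, 3200, 2700]);
translate([2000, 150, 0]) cube([150, 500, 2700]);
translate([2000, 1650, 0]) cube([150, 1700, 2700]);
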